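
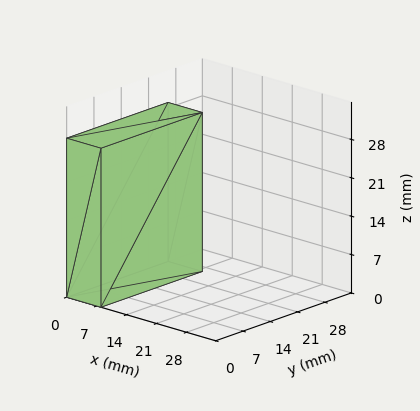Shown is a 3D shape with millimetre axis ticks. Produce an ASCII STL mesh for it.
Reading the render: the shape is a rectangular box, roughly 8 × 26 mm footprint and 29 mm tall (dimensions read to the nearest mm from the axis ticks). For the STL, each face is triangulated and given an outward normal.

solid part
  facet normal 0.0000 0.0000 -1.0000
    outer loop
      vertex 8.000 26.000 0.000
      vertex 8.000 0.000 0.000
      vertex 0.000 0.000 0.000
    endloop
  endfacet
  facet normal 0.0000 0.0000 -1.0000
    outer loop
      vertex 0.000 26.000 0.000
      vertex 8.000 26.000 0.000
      vertex 0.000 0.000 0.000
    endloop
  endfacet
  facet normal 0.0000 0.0000 1.0000
    outer loop
      vertex 0.000 0.000 29.000
      vertex 8.000 0.000 29.000
      vertex 8.000 26.000 29.000
    endloop
  endfacet
  facet normal 0.0000 0.0000 1.0000
    outer loop
      vertex 0.000 0.000 29.000
      vertex 8.000 26.000 29.000
      vertex 0.000 26.000 29.000
    endloop
  endfacet
  facet normal 0.0000 -1.0000 0.0000
    outer loop
      vertex 0.000 0.000 0.000
      vertex 8.000 0.000 0.000
      vertex 8.000 0.000 29.000
    endloop
  endfacet
  facet normal 0.0000 -1.0000 0.0000
    outer loop
      vertex 0.000 0.000 0.000
      vertex 8.000 0.000 29.000
      vertex 0.000 0.000 29.000
    endloop
  endfacet
  facet normal 0.0000 1.0000 0.0000
    outer loop
      vertex 8.000 26.000 29.000
      vertex 8.000 26.000 0.000
      vertex 0.000 26.000 0.000
    endloop
  endfacet
  facet normal 0.0000 1.0000 0.0000
    outer loop
      vertex 0.000 26.000 29.000
      vertex 8.000 26.000 29.000
      vertex 0.000 26.000 0.000
    endloop
  endfacet
  facet normal -1.0000 0.0000 0.0000
    outer loop
      vertex 0.000 26.000 29.000
      vertex 0.000 26.000 0.000
      vertex 0.000 0.000 0.000
    endloop
  endfacet
  facet normal -1.0000 0.0000 0.0000
    outer loop
      vertex 0.000 0.000 29.000
      vertex 0.000 26.000 29.000
      vertex 0.000 0.000 0.000
    endloop
  endfacet
  facet normal 1.0000 0.0000 0.0000
    outer loop
      vertex 8.000 0.000 0.000
      vertex 8.000 26.000 0.000
      vertex 8.000 26.000 29.000
    endloop
  endfacet
  facet normal 1.0000 0.0000 0.0000
    outer loop
      vertex 8.000 0.000 0.000
      vertex 8.000 26.000 29.000
      vertex 8.000 0.000 29.000
    endloop
  endfacet
endsolid part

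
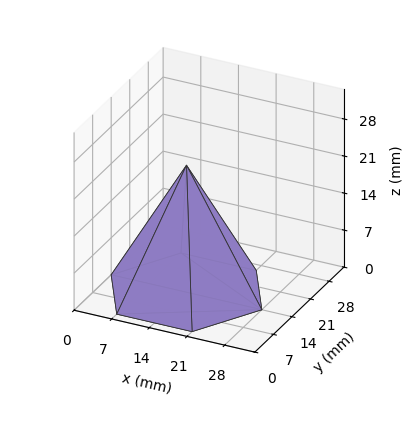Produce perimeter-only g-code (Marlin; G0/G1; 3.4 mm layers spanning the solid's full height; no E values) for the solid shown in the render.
Reading the render: the shape is a regular 6-sided pyramid, base circumscribed radius ≈ 14 mm, apex at z ≈ 24 mm (dimensions read to the nearest mm from the axis ticks). For the g-code, the solid's height is divided into equal slices at the stated Δz and each level perimeter traced with G1 moves after a G0 lift.

; perimeter-only toolpath
G21 ; units = mm
G90 ; absolute positioning
G28 ; home
; layer 1
G0 Z3.4
G0 X26.0 Y14.0
G1 X20.0 Y24.4
G1 X8.0 Y24.4
G1 X2.0 Y14.0
G1 X8.0 Y3.6
G1 X20.0 Y3.6
G1 X26.0 Y14.0
; layer 2
G0 Z6.9
G0 X24.0 Y14.0
G1 X19.0 Y22.6
G1 X9.0 Y22.6
G1 X4.0 Y14.0
G1 X9.0 Y5.4
G1 X19.0 Y5.4
G1 X24.0 Y14.0
; layer 3
G0 Z10.3
G0 X22.0 Y14.0
G1 X18.0 Y20.9
G1 X10.0 Y20.9
G1 X6.0 Y14.0
G1 X10.0 Y7.1
G1 X18.0 Y7.1
G1 X22.0 Y14.0
; layer 4
G0 Z13.7
G0 X20.0 Y14.0
G1 X17.0 Y19.2
G1 X11.0 Y19.2
G1 X8.0 Y14.0
G1 X11.0 Y8.8
G1 X17.0 Y8.8
G1 X20.0 Y14.0
; layer 5
G0 Z17.1
G0 X18.0 Y14.0
G1 X16.0 Y17.5
G1 X12.0 Y17.5
G1 X10.0 Y14.0
G1 X12.0 Y10.5
G1 X16.0 Y10.5
G1 X18.0 Y14.0
; layer 6
G0 Z20.6
G0 X16.0 Y14.0
G1 X15.0 Y15.7
G1 X13.0 Y15.7
G1 X12.0 Y14.0
G1 X13.0 Y12.3
G1 X15.0 Y12.3
G1 X16.0 Y14.0
M2 ; end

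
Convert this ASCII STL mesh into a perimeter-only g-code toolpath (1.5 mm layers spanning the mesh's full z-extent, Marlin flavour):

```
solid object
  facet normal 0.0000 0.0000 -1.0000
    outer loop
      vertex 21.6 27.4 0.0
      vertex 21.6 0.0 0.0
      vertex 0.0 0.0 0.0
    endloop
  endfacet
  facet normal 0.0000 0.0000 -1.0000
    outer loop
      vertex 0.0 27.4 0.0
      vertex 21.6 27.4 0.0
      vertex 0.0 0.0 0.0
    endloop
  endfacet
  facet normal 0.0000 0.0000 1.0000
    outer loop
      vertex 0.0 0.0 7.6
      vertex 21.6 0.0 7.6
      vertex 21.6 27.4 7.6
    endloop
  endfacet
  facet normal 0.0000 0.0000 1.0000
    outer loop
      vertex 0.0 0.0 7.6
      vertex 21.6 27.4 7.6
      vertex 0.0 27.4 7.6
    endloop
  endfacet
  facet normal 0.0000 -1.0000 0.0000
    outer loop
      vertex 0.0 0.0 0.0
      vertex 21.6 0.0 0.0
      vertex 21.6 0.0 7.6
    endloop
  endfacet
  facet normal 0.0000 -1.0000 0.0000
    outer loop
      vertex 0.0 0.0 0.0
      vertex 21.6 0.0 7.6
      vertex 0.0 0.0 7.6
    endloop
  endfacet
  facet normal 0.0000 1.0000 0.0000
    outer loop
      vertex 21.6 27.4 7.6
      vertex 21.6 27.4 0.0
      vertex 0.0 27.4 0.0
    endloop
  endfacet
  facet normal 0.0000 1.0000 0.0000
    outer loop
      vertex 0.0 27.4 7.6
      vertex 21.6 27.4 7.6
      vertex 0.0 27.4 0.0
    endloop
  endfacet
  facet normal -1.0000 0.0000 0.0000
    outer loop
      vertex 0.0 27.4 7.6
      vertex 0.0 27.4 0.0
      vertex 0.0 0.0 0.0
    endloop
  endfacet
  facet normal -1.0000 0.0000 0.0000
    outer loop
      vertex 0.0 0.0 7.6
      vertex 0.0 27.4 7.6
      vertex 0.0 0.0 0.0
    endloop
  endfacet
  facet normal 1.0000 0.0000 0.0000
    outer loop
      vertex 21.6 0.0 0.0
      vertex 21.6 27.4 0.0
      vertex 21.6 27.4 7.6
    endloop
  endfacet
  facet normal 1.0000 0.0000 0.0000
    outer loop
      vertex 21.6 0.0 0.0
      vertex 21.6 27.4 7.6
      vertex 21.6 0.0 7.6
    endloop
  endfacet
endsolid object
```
; perimeter-only toolpath
G21 ; units = mm
G90 ; absolute positioning
G28 ; home
; layer 1
G0 Z1.5
G0 X0.0 Y0.0
G1 X21.6 Y0.0
G1 X21.6 Y27.4
G1 X0.0 Y27.4
G1 X0.0 Y0.0
; layer 2
G0 Z3.0
G0 X0.0 Y0.0
G1 X21.6 Y0.0
G1 X21.6 Y27.4
G1 X0.0 Y27.4
G1 X0.0 Y0.0
; layer 3
G0 Z4.6
G0 X0.0 Y0.0
G1 X21.6 Y0.0
G1 X21.6 Y27.4
G1 X0.0 Y27.4
G1 X0.0 Y0.0
; layer 4
G0 Z6.1
G0 X0.0 Y0.0
G1 X21.6 Y0.0
G1 X21.6 Y27.4
G1 X0.0 Y27.4
G1 X0.0 Y0.0
; layer 5
G0 Z7.6
G0 X0.0 Y0.0
G1 X21.6 Y0.0
G1 X21.6 Y27.4
G1 X0.0 Y27.4
G1 X0.0 Y0.0
M2 ; end

The solid is a rectangular box, roughly 21.6 × 27.4 mm footprint and 7.6 mm tall. Slicing at Δz = 1.5 mm — 5 equal slices spanning the solid's height, so layer i sits at z = i·h/5 — gives 5 non-empty perimeters. Each is a 4-segment closed polygon; G0 lifts to the layer z and rapids to the start vertex, then G1 traces the edges.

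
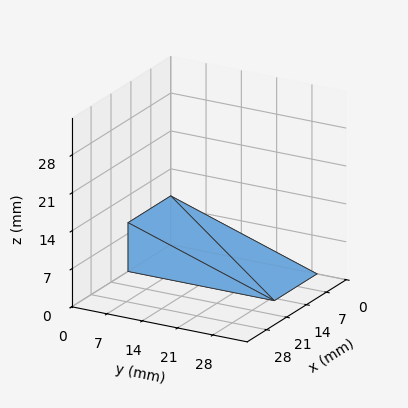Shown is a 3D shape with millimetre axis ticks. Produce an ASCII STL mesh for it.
Reading the render: the shape is a wedge (ramp): 15 × 29 mm base, rising to 9 mm along the y=0 edge and sloping linearly to z=0 at y=29 (dimensions read to the nearest mm from the axis ticks). For the STL, each face is triangulated and given an outward normal.

solid part
  facet normal 0.0000 0.0000 -1.0000
    outer loop
      vertex 15.0 29.0 0.0
      vertex 15.0 0.0 0.0
      vertex 0.0 0.0 0.0
    endloop
  endfacet
  facet normal 0.0000 0.0000 -1.0000
    outer loop
      vertex 0.0 29.0 0.0
      vertex 15.0 29.0 0.0
      vertex 0.0 0.0 0.0
    endloop
  endfacet
  facet normal 0.0000 -1.0000 0.0000
    outer loop
      vertex 0.0 0.0 0.0
      vertex 15.0 0.0 0.0
      vertex 15.0 0.0 9.0
    endloop
  endfacet
  facet normal 0.0000 -1.0000 0.0000
    outer loop
      vertex 0.0 0.0 0.0
      vertex 15.0 0.0 9.0
      vertex 0.0 0.0 9.0
    endloop
  endfacet
  facet normal 0.0000 0.2964 0.9551
    outer loop
      vertex 0.0 0.0 9.0
      vertex 15.0 0.0 9.0
      vertex 15.0 29.0 0.0
    endloop
  endfacet
  facet normal 0.0000 0.2964 0.9551
    outer loop
      vertex 0.0 0.0 9.0
      vertex 15.0 29.0 0.0
      vertex 0.0 29.0 0.0
    endloop
  endfacet
  facet normal -1.0000 0.0000 0.0000
    outer loop
      vertex 0.0 0.0 9.0
      vertex 0.0 29.0 0.0
      vertex 0.0 0.0 0.0
    endloop
  endfacet
  facet normal 1.0000 0.0000 0.0000
    outer loop
      vertex 15.0 0.0 0.0
      vertex 15.0 29.0 0.0
      vertex 15.0 0.0 9.0
    endloop
  endfacet
endsolid part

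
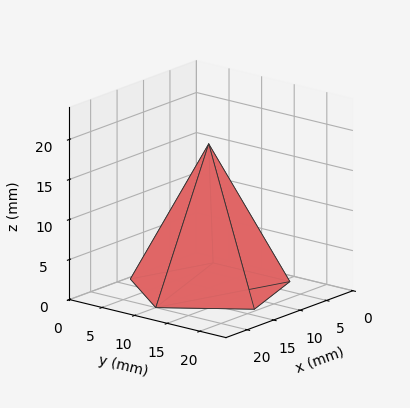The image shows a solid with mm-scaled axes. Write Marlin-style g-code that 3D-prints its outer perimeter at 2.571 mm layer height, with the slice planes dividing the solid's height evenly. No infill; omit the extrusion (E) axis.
Reading the render: the shape is a regular 5-sided pyramid, base circumscribed radius ≈ 10 mm, apex at z ≈ 18 mm (dimensions read to the nearest mm from the axis ticks). For the g-code, the solid's height is divided into equal slices at the stated Δz and each level perimeter traced with G1 moves after a G0 lift.

; perimeter-only toolpath
G21 ; units = mm
G90 ; absolute positioning
G28 ; home
; layer 1
G0 Z2.571
G0 X18.571 Y10.000
G1 X12.649 Y18.152
G1 X3.066 Y15.038
G1 X3.066 Y4.962
G1 X12.649 Y1.848
G1 X18.571 Y10.000
; layer 2
G0 Z5.143
G0 X17.143 Y10.000
G1 X12.207 Y16.794
G1 X4.221 Y14.199
G1 X4.221 Y5.801
G1 X12.207 Y3.206
G1 X17.143 Y10.000
; layer 3
G0 Z7.714
G0 X15.714 Y10.000
G1 X11.766 Y15.435
G1 X5.377 Y13.359
G1 X5.377 Y6.641
G1 X11.766 Y4.565
G1 X15.714 Y10.000
; layer 4
G0 Z10.286
G0 X14.286 Y10.000
G1 X11.324 Y14.076
G1 X6.533 Y12.519
G1 X6.533 Y7.481
G1 X11.324 Y5.924
G1 X14.286 Y10.000
; layer 5
G0 Z12.857
G0 X12.857 Y10.000
G1 X10.883 Y12.717
G1 X7.689 Y11.679
G1 X7.689 Y8.321
G1 X10.883 Y7.283
G1 X12.857 Y10.000
; layer 6
G0 Z15.429
G0 X11.429 Y10.000
G1 X10.441 Y11.359
G1 X8.844 Y10.840
G1 X8.844 Y9.160
G1 X10.441 Y8.641
G1 X11.429 Y10.000
M2 ; end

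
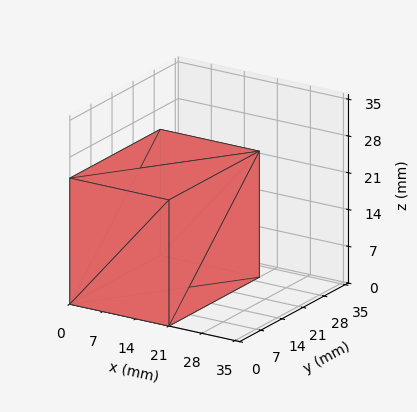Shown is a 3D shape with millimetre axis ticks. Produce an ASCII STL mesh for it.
Reading the render: the shape is a rectangular box, roughly 21 × 30 mm footprint and 24 mm tall (dimensions read to the nearest mm from the axis ticks). For the STL, each face is triangulated and given an outward normal.

solid part
  facet normal 0.0000 0.0000 -1.0000
    outer loop
      vertex 21.000 30.000 0.000
      vertex 21.000 0.000 0.000
      vertex 0.000 0.000 0.000
    endloop
  endfacet
  facet normal 0.0000 0.0000 -1.0000
    outer loop
      vertex 0.000 30.000 0.000
      vertex 21.000 30.000 0.000
      vertex 0.000 0.000 0.000
    endloop
  endfacet
  facet normal 0.0000 0.0000 1.0000
    outer loop
      vertex 0.000 0.000 24.000
      vertex 21.000 0.000 24.000
      vertex 21.000 30.000 24.000
    endloop
  endfacet
  facet normal 0.0000 0.0000 1.0000
    outer loop
      vertex 0.000 0.000 24.000
      vertex 21.000 30.000 24.000
      vertex 0.000 30.000 24.000
    endloop
  endfacet
  facet normal 0.0000 -1.0000 0.0000
    outer loop
      vertex 0.000 0.000 0.000
      vertex 21.000 0.000 0.000
      vertex 21.000 0.000 24.000
    endloop
  endfacet
  facet normal 0.0000 -1.0000 0.0000
    outer loop
      vertex 0.000 0.000 0.000
      vertex 21.000 0.000 24.000
      vertex 0.000 0.000 24.000
    endloop
  endfacet
  facet normal 0.0000 1.0000 0.0000
    outer loop
      vertex 21.000 30.000 24.000
      vertex 21.000 30.000 0.000
      vertex 0.000 30.000 0.000
    endloop
  endfacet
  facet normal 0.0000 1.0000 0.0000
    outer loop
      vertex 0.000 30.000 24.000
      vertex 21.000 30.000 24.000
      vertex 0.000 30.000 0.000
    endloop
  endfacet
  facet normal -1.0000 0.0000 0.0000
    outer loop
      vertex 0.000 30.000 24.000
      vertex 0.000 30.000 0.000
      vertex 0.000 0.000 0.000
    endloop
  endfacet
  facet normal -1.0000 0.0000 0.0000
    outer loop
      vertex 0.000 0.000 24.000
      vertex 0.000 30.000 24.000
      vertex 0.000 0.000 0.000
    endloop
  endfacet
  facet normal 1.0000 0.0000 0.0000
    outer loop
      vertex 21.000 0.000 0.000
      vertex 21.000 30.000 0.000
      vertex 21.000 30.000 24.000
    endloop
  endfacet
  facet normal 1.0000 0.0000 0.0000
    outer loop
      vertex 21.000 0.000 0.000
      vertex 21.000 30.000 24.000
      vertex 21.000 0.000 24.000
    endloop
  endfacet
endsolid part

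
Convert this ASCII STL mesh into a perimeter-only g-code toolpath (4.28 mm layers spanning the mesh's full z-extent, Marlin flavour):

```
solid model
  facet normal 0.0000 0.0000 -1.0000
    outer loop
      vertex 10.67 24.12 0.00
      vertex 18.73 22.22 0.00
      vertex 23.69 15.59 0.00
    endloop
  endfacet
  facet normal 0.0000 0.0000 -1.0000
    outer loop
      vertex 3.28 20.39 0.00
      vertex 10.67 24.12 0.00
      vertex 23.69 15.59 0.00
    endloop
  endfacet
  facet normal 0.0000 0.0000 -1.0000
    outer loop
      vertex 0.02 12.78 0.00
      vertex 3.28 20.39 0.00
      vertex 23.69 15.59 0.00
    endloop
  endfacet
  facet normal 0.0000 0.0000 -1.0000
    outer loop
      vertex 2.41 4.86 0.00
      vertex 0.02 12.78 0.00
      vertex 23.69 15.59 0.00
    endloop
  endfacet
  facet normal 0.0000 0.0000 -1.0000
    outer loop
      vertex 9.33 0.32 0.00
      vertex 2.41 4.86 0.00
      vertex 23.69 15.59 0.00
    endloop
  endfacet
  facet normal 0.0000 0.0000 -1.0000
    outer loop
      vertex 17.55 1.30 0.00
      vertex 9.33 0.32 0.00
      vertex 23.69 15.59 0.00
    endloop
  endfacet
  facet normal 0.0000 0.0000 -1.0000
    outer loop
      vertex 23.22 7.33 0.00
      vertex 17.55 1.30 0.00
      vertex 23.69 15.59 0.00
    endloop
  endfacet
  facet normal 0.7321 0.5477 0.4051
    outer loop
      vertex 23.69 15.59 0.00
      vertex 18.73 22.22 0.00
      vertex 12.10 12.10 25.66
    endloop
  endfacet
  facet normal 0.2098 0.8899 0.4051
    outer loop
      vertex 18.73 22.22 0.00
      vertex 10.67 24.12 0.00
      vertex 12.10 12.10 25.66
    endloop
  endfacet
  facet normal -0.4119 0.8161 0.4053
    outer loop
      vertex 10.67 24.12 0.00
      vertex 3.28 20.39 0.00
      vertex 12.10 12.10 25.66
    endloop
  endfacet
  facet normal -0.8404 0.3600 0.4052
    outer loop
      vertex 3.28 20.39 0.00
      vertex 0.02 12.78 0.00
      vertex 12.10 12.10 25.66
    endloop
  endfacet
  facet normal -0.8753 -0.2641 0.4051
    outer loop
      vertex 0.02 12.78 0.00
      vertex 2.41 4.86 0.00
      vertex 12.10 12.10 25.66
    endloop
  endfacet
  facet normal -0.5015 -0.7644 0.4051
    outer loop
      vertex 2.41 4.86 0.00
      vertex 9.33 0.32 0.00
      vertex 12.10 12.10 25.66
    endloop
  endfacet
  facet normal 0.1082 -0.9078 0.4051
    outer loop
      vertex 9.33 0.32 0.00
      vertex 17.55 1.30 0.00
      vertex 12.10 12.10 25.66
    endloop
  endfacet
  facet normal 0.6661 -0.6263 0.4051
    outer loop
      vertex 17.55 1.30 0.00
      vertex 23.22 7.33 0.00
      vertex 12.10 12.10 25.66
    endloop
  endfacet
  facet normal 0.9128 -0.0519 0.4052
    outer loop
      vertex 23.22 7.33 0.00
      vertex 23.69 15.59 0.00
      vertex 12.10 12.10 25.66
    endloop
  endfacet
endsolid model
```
; perimeter-only toolpath
G21 ; units = mm
G90 ; absolute positioning
G28 ; home
; layer 1
G0 Z4.28
G0 X21.76 Y15.01
G1 X17.62 Y20.53
G1 X10.91 Y22.12
G1 X4.75 Y19.01
G1 X2.03 Y12.67
G1 X4.03 Y6.07
G1 X9.79 Y2.28
G1 X16.64 Y3.10
G1 X21.37 Y8.12
G1 X21.76 Y15.01
; layer 2
G0 Z8.55
G0 X19.83 Y14.43
G1 X16.52 Y18.85
G1 X11.15 Y20.11
G1 X6.22 Y17.63
G1 X4.05 Y12.55
G1 X5.64 Y7.27
G1 X10.25 Y4.25
G1 X15.73 Y4.90
G1 X19.51 Y8.92
G1 X19.83 Y14.43
; layer 3
G0 Z12.83
G0 X17.89 Y13.84
G1 X15.41 Y17.16
G1 X11.38 Y18.11
G1 X7.69 Y16.25
G1 X6.06 Y12.44
G1 X7.25 Y8.48
G1 X10.71 Y6.21
G1 X14.82 Y6.70
G1 X17.66 Y9.71
G1 X17.89 Y13.84
; layer 4
G0 Z17.11
G0 X15.96 Y13.26
G1 X14.31 Y15.47
G1 X11.62 Y16.11
G1 X9.16 Y14.86
G1 X8.07 Y12.33
G1 X8.87 Y9.69
G1 X11.18 Y8.17
G1 X13.92 Y8.50
G1 X15.81 Y10.51
G1 X15.96 Y13.26
; layer 5
G0 Z21.38
G0 X14.03 Y12.68
G1 X13.21 Y13.79
G1 X11.86 Y14.10
G1 X10.63 Y13.48
G1 X10.09 Y12.21
G1 X10.48 Y10.89
G1 X11.64 Y10.14
G1 X13.01 Y10.30
G1 X13.95 Y11.30
G1 X14.03 Y12.68
M2 ; end

The solid is a regular 9-sided pyramid, base circumscribed radius ≈ 12.1 mm, apex at z ≈ 25.7 mm. Slicing at Δz = 4.28 mm — 6 equal slices spanning the solid's height, so layer i sits at z = i·h/6 — gives 5 non-empty perimeters. Each is a 9-segment closed polygon; G0 lifts to the layer z and rapids to the start vertex, then G1 traces the edges. The cross-section shrinks linearly with z (the slice at the apex is degenerate and omitted).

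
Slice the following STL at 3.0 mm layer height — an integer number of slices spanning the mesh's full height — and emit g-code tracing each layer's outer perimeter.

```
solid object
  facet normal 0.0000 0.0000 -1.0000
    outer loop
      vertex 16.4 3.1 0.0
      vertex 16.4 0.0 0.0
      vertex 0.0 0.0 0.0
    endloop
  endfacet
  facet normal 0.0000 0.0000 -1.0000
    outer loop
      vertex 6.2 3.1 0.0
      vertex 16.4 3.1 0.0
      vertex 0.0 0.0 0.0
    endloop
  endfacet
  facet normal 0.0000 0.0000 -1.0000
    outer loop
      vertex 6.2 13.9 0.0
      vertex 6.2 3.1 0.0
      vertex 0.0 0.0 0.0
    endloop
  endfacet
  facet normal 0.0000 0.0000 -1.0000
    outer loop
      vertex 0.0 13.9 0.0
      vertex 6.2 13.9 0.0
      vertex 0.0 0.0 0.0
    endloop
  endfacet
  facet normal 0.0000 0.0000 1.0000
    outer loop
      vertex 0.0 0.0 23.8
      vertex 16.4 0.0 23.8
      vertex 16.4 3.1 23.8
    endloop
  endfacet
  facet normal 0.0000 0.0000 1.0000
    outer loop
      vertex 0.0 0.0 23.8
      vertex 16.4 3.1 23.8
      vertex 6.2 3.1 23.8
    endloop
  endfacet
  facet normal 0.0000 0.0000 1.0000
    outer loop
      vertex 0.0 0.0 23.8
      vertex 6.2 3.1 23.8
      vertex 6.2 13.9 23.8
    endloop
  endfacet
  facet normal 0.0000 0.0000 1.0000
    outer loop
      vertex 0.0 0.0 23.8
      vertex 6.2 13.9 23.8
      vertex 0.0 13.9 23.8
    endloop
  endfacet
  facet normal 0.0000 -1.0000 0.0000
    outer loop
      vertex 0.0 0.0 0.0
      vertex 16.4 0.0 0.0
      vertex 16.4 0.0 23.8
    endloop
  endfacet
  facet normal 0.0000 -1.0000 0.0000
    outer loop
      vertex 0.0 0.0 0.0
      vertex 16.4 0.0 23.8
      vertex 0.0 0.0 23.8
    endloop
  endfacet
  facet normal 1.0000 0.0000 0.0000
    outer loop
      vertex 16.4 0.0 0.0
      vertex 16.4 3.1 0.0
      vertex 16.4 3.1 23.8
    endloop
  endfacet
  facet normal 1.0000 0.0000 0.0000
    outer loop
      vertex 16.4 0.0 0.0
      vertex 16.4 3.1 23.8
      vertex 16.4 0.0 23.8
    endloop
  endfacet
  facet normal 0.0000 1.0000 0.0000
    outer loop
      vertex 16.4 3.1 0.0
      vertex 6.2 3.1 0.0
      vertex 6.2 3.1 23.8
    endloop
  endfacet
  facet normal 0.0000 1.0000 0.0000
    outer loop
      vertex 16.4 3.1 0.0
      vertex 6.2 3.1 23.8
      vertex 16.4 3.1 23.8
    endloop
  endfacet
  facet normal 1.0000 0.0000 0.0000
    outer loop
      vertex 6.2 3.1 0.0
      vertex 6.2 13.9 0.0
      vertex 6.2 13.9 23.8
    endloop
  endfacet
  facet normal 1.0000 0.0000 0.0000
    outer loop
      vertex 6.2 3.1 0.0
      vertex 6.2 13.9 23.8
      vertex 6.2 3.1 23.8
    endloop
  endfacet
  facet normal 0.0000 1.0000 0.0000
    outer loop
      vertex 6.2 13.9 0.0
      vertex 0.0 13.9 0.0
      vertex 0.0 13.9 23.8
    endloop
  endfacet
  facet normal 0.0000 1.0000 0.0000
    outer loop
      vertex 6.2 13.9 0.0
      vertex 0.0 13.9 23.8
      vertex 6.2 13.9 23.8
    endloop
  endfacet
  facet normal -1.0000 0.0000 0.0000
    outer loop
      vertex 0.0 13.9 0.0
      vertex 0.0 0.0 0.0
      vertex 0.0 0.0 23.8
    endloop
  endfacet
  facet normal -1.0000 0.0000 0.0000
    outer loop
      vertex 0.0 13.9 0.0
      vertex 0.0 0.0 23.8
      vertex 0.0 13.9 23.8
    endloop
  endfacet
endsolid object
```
; perimeter-only toolpath
G21 ; units = mm
G90 ; absolute positioning
G28 ; home
; layer 1
G0 Z3.0
G0 X0.0 Y0.0
G1 X16.4 Y0.0
G1 X16.4 Y3.1
G1 X6.2 Y3.1
G1 X6.2 Y13.9
G1 X0.0 Y13.9
G1 X0.0 Y0.0
; layer 2
G0 Z6.0
G0 X0.0 Y0.0
G1 X16.4 Y0.0
G1 X16.4 Y3.1
G1 X6.2 Y3.1
G1 X6.2 Y13.9
G1 X0.0 Y13.9
G1 X0.0 Y0.0
; layer 3
G0 Z8.9
G0 X0.0 Y0.0
G1 X16.4 Y0.0
G1 X16.4 Y3.1
G1 X6.2 Y3.1
G1 X6.2 Y13.9
G1 X0.0 Y13.9
G1 X0.0 Y0.0
; layer 4
G0 Z11.9
G0 X0.0 Y0.0
G1 X16.4 Y0.0
G1 X16.4 Y3.1
G1 X6.2 Y3.1
G1 X6.2 Y13.9
G1 X0.0 Y13.9
G1 X0.0 Y0.0
; layer 5
G0 Z14.9
G0 X0.0 Y0.0
G1 X16.4 Y0.0
G1 X16.4 Y3.1
G1 X6.2 Y3.1
G1 X6.2 Y13.9
G1 X0.0 Y13.9
G1 X0.0 Y0.0
; layer 6
G0 Z17.9
G0 X0.0 Y0.0
G1 X16.4 Y0.0
G1 X16.4 Y3.1
G1 X6.2 Y3.1
G1 X6.2 Y13.9
G1 X0.0 Y13.9
G1 X0.0 Y0.0
; layer 7
G0 Z20.8
G0 X0.0 Y0.0
G1 X16.4 Y0.0
G1 X16.4 Y3.1
G1 X6.2 Y3.1
G1 X6.2 Y13.9
G1 X0.0 Y13.9
G1 X0.0 Y0.0
; layer 8
G0 Z23.8
G0 X0.0 Y0.0
G1 X16.4 Y0.0
G1 X16.4 Y3.1
G1 X6.2 Y3.1
G1 X6.2 Y13.9
G1 X0.0 Y13.9
G1 X0.0 Y0.0
M2 ; end

The solid is an L-shaped prism: outer 16.4 × 13.9 mm, arm thicknesses ≈ 3.1 mm (horizontal) and 6.2 mm (vertical), extruded 23.8 mm in z. Slicing at Δz = 3.0 mm — 8 equal slices spanning the solid's height, so layer i sits at z = i·h/8 — gives 8 non-empty perimeters. Each is a 6-segment closed polygon; G0 lifts to the layer z and rapids to the start vertex, then G1 traces the edges.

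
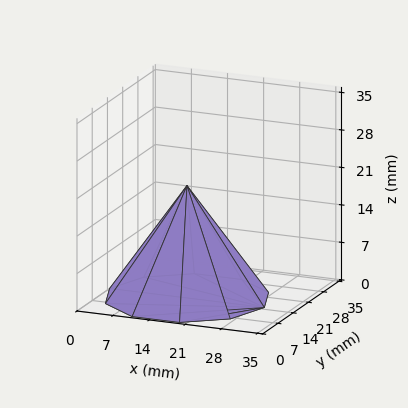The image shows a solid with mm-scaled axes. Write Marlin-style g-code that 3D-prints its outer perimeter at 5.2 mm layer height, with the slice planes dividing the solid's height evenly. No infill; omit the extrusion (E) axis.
Reading the render: the shape is a regular 10-sided pyramid, base circumscribed radius ≈ 15 mm, apex at z ≈ 21 mm (dimensions read to the nearest mm from the axis ticks). For the g-code, the solid's height is divided into equal slices at the stated Δz and each level perimeter traced with G1 moves after a G0 lift.

; perimeter-only toolpath
G21 ; units = mm
G90 ; absolute positioning
G28 ; home
; layer 1
G0 Z5.2
G0 X26.2 Y15.0
G1 X24.1 Y21.6
G1 X18.5 Y25.7
G1 X11.6 Y25.7
G1 X5.9 Y21.6
G1 X3.8 Y15.0
G1 X5.9 Y8.4
G1 X11.6 Y4.3
G1 X18.5 Y4.3
G1 X24.1 Y8.4
G1 X26.2 Y15.0
; layer 2
G0 Z10.5
G0 X22.5 Y15.0
G1 X21.1 Y19.4
G1 X17.3 Y22.1
G1 X12.7 Y22.1
G1 X8.9 Y19.4
G1 X7.5 Y15.0
G1 X8.9 Y10.6
G1 X12.7 Y7.8
G1 X17.3 Y7.8
G1 X21.1 Y10.6
G1 X22.5 Y15.0
; layer 3
G0 Z15.8
G0 X18.8 Y15.0
G1 X18.0 Y17.2
G1 X16.1 Y18.6
G1 X13.8 Y18.6
G1 X12.0 Y17.2
G1 X11.2 Y15.0
G1 X12.0 Y12.8
G1 X13.8 Y11.4
G1 X16.1 Y11.4
G1 X18.0 Y12.8
G1 X18.8 Y15.0
M2 ; end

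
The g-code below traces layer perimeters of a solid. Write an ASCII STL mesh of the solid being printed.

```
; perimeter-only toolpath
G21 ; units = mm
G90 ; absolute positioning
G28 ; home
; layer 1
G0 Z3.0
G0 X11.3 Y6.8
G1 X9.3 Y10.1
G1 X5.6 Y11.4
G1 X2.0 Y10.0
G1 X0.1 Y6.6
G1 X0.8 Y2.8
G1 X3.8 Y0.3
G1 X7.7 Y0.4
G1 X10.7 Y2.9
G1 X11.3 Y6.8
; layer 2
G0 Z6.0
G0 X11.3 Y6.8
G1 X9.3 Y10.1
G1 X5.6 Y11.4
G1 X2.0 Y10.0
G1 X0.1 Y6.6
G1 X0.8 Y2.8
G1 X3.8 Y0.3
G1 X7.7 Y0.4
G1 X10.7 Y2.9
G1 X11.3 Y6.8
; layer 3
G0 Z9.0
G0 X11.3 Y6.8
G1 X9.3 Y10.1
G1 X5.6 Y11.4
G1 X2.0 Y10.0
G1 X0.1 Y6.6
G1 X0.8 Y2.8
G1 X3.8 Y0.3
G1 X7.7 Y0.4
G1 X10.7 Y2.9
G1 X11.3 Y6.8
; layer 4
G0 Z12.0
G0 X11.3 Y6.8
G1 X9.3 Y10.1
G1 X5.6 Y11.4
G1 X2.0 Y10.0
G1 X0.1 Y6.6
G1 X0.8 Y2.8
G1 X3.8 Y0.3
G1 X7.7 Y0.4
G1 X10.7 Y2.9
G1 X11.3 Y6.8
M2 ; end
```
solid part
  facet normal 0.0000 0.0000 -1.0000
    outer loop
      vertex 5.6 11.4 0.0
      vertex 9.3 10.1 0.0
      vertex 11.3 6.8 0.0
    endloop
  endfacet
  facet normal 0.0000 0.0000 -1.0000
    outer loop
      vertex 2.0 10.0 0.0
      vertex 5.6 11.4 0.0
      vertex 11.3 6.8 0.0
    endloop
  endfacet
  facet normal 0.0000 0.0000 -1.0000
    outer loop
      vertex 0.1 6.6 0.0
      vertex 2.0 10.0 0.0
      vertex 11.3 6.8 0.0
    endloop
  endfacet
  facet normal 0.0000 0.0000 -1.0000
    outer loop
      vertex 0.8 2.8 0.0
      vertex 0.1 6.6 0.0
      vertex 11.3 6.8 0.0
    endloop
  endfacet
  facet normal 0.0000 0.0000 -1.0000
    outer loop
      vertex 3.8 0.3 0.0
      vertex 0.8 2.8 0.0
      vertex 11.3 6.8 0.0
    endloop
  endfacet
  facet normal 0.0000 0.0000 -1.0000
    outer loop
      vertex 7.7 0.4 0.0
      vertex 3.8 0.3 0.0
      vertex 11.3 6.8 0.0
    endloop
  endfacet
  facet normal 0.0000 0.0000 -1.0000
    outer loop
      vertex 10.7 2.9 0.0
      vertex 7.7 0.4 0.0
      vertex 11.3 6.8 0.0
    endloop
  endfacet
  facet normal 0.0000 0.0000 1.0000
    outer loop
      vertex 11.3 6.8 12.0
      vertex 9.3 10.1 12.0
      vertex 5.6 11.4 12.0
    endloop
  endfacet
  facet normal 0.0000 0.0000 1.0000
    outer loop
      vertex 11.3 6.8 12.0
      vertex 5.6 11.4 12.0
      vertex 2.0 10.0 12.0
    endloop
  endfacet
  facet normal 0.0000 0.0000 1.0000
    outer loop
      vertex 11.3 6.8 12.0
      vertex 2.0 10.0 12.0
      vertex 0.1 6.6 12.0
    endloop
  endfacet
  facet normal 0.0000 0.0000 1.0000
    outer loop
      vertex 11.3 6.8 12.0
      vertex 0.1 6.6 12.0
      vertex 0.8 2.8 12.0
    endloop
  endfacet
  facet normal 0.0000 0.0000 1.0000
    outer loop
      vertex 11.3 6.8 12.0
      vertex 0.8 2.8 12.0
      vertex 3.8 0.3 12.0
    endloop
  endfacet
  facet normal 0.0000 0.0000 1.0000
    outer loop
      vertex 11.3 6.8 12.0
      vertex 3.8 0.3 12.0
      vertex 7.7 0.4 12.0
    endloop
  endfacet
  facet normal 0.0000 0.0000 1.0000
    outer loop
      vertex 11.3 6.8 12.0
      vertex 7.7 0.4 12.0
      vertex 10.7 2.9 12.0
    endloop
  endfacet
  facet normal 0.8552 0.5183 0.0000
    outer loop
      vertex 11.3 6.8 0.0
      vertex 9.3 10.1 0.0
      vertex 9.3 10.1 12.0
    endloop
  endfacet
  facet normal 0.8552 0.5183 0.0000
    outer loop
      vertex 11.3 6.8 0.0
      vertex 9.3 10.1 12.0
      vertex 11.3 6.8 12.0
    endloop
  endfacet
  facet normal 0.3315 0.9435 0.0000
    outer loop
      vertex 9.3 10.1 0.0
      vertex 5.6 11.4 0.0
      vertex 5.6 11.4 12.0
    endloop
  endfacet
  facet normal 0.3315 0.9435 0.0000
    outer loop
      vertex 9.3 10.1 0.0
      vertex 5.6 11.4 12.0
      vertex 9.3 10.1 12.0
    endloop
  endfacet
  facet normal -0.3624 0.9320 0.0000
    outer loop
      vertex 5.6 11.4 0.0
      vertex 2.0 10.0 0.0
      vertex 2.0 10.0 12.0
    endloop
  endfacet
  facet normal -0.3624 0.9320 0.0000
    outer loop
      vertex 5.6 11.4 0.0
      vertex 2.0 10.0 12.0
      vertex 5.6 11.4 12.0
    endloop
  endfacet
  facet normal -0.8729 0.4878 0.0000
    outer loop
      vertex 2.0 10.0 0.0
      vertex 0.1 6.6 0.0
      vertex 0.1 6.6 12.0
    endloop
  endfacet
  facet normal -0.8729 0.4878 0.0000
    outer loop
      vertex 2.0 10.0 0.0
      vertex 0.1 6.6 12.0
      vertex 2.0 10.0 12.0
    endloop
  endfacet
  facet normal -0.9835 -0.1812 0.0000
    outer loop
      vertex 0.1 6.6 0.0
      vertex 0.8 2.8 0.0
      vertex 0.8 2.8 12.0
    endloop
  endfacet
  facet normal -0.9835 -0.1812 0.0000
    outer loop
      vertex 0.1 6.6 0.0
      vertex 0.8 2.8 12.0
      vertex 0.1 6.6 12.0
    endloop
  endfacet
  facet normal -0.6402 -0.7682 0.0000
    outer loop
      vertex 0.8 2.8 0.0
      vertex 3.8 0.3 0.0
      vertex 3.8 0.3 12.0
    endloop
  endfacet
  facet normal -0.6402 -0.7682 0.0000
    outer loop
      vertex 0.8 2.8 0.0
      vertex 3.8 0.3 12.0
      vertex 0.8 2.8 12.0
    endloop
  endfacet
  facet normal 0.0256 -0.9997 0.0000
    outer loop
      vertex 3.8 0.3 0.0
      vertex 7.7 0.4 0.0
      vertex 7.7 0.4 12.0
    endloop
  endfacet
  facet normal 0.0256 -0.9997 0.0000
    outer loop
      vertex 3.8 0.3 0.0
      vertex 7.7 0.4 12.0
      vertex 3.8 0.3 12.0
    endloop
  endfacet
  facet normal 0.6402 -0.7682 0.0000
    outer loop
      vertex 7.7 0.4 0.0
      vertex 10.7 2.9 0.0
      vertex 10.7 2.9 12.0
    endloop
  endfacet
  facet normal 0.6402 -0.7682 0.0000
    outer loop
      vertex 7.7 0.4 0.0
      vertex 10.7 2.9 12.0
      vertex 7.7 0.4 12.0
    endloop
  endfacet
  facet normal 0.9884 -0.1521 0.0000
    outer loop
      vertex 10.7 2.9 0.0
      vertex 11.3 6.8 0.0
      vertex 11.3 6.8 12.0
    endloop
  endfacet
  facet normal 0.9884 -0.1521 0.0000
    outer loop
      vertex 10.7 2.9 0.0
      vertex 11.3 6.8 12.0
      vertex 10.7 2.9 12.0
    endloop
  endfacet
endsolid part

The G0 Z moves step by Δz≈3.0 mm. Every layer's G1 loop is the same polygon, so the solid is a straight extrusion of it from z=0 to z≈12. Closing with flat bottom and top caps and triangulating gives 32 facets — a regular 9-sided prism (a cylinder approximated with 9 flat sides), circumscribed radius ≈ 5.7 mm, height ≈ 12 mm.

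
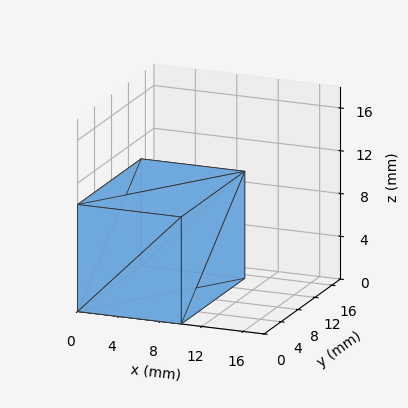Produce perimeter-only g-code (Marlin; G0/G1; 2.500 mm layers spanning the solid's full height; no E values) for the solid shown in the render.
Reading the render: the shape is a rectangular box, roughly 10 × 15 mm footprint and 10 mm tall (dimensions read to the nearest mm from the axis ticks). For the g-code, the solid's height is divided into equal slices at the stated Δz and each level perimeter traced with G1 moves after a G0 lift.

; perimeter-only toolpath
G21 ; units = mm
G90 ; absolute positioning
G28 ; home
; layer 1
G0 Z2.500
G0 X0.000 Y0.000
G1 X10.000 Y0.000
G1 X10.000 Y15.000
G1 X0.000 Y15.000
G1 X0.000 Y0.000
; layer 2
G0 Z5.000
G0 X0.000 Y0.000
G1 X10.000 Y0.000
G1 X10.000 Y15.000
G1 X0.000 Y15.000
G1 X0.000 Y0.000
; layer 3
G0 Z7.500
G0 X0.000 Y0.000
G1 X10.000 Y0.000
G1 X10.000 Y15.000
G1 X0.000 Y15.000
G1 X0.000 Y0.000
; layer 4
G0 Z10.000
G0 X0.000 Y0.000
G1 X10.000 Y0.000
G1 X10.000 Y15.000
G1 X0.000 Y15.000
G1 X0.000 Y0.000
M2 ; end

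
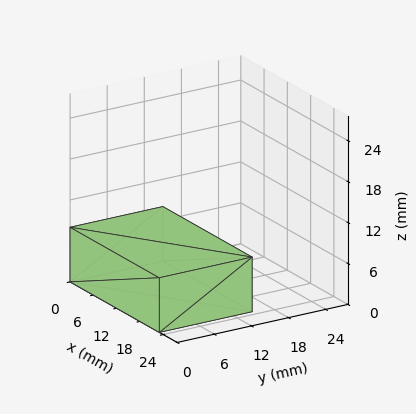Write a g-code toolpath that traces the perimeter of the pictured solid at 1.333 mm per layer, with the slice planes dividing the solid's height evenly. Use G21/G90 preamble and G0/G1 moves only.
Reading the render: the shape is a rectangular box, roughly 23 × 15 mm footprint and 8 mm tall (dimensions read to the nearest mm from the axis ticks). For the g-code, the solid's height is divided into equal slices at the stated Δz and each level perimeter traced with G1 moves after a G0 lift.

; perimeter-only toolpath
G21 ; units = mm
G90 ; absolute positioning
G28 ; home
; layer 1
G0 Z1.333
G0 X0.000 Y0.000
G1 X23.000 Y0.000
G1 X23.000 Y15.000
G1 X0.000 Y15.000
G1 X0.000 Y0.000
; layer 2
G0 Z2.667
G0 X0.000 Y0.000
G1 X23.000 Y0.000
G1 X23.000 Y15.000
G1 X0.000 Y15.000
G1 X0.000 Y0.000
; layer 3
G0 Z4.000
G0 X0.000 Y0.000
G1 X23.000 Y0.000
G1 X23.000 Y15.000
G1 X0.000 Y15.000
G1 X0.000 Y0.000
; layer 4
G0 Z5.333
G0 X0.000 Y0.000
G1 X23.000 Y0.000
G1 X23.000 Y15.000
G1 X0.000 Y15.000
G1 X0.000 Y0.000
; layer 5
G0 Z6.667
G0 X0.000 Y0.000
G1 X23.000 Y0.000
G1 X23.000 Y15.000
G1 X0.000 Y15.000
G1 X0.000 Y0.000
; layer 6
G0 Z8.000
G0 X0.000 Y0.000
G1 X23.000 Y0.000
G1 X23.000 Y15.000
G1 X0.000 Y15.000
G1 X0.000 Y0.000
M2 ; end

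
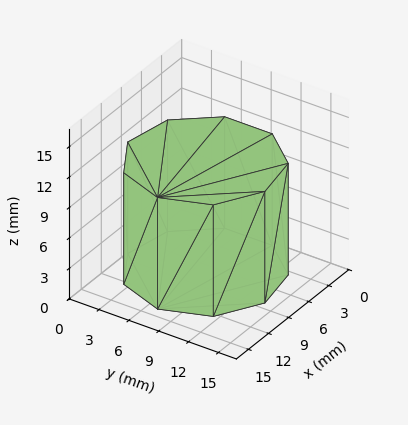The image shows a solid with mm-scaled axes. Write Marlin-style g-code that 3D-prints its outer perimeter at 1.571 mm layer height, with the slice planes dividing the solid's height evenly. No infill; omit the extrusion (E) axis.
Reading the render: the shape is a regular 9-sided prism (a cylinder approximated with 9 flat sides), circumscribed radius ≈ 7 mm, height ≈ 11 mm (dimensions read to the nearest mm from the axis ticks). For the g-code, the solid's height is divided into equal slices at the stated Δz and each level perimeter traced with G1 moves after a G0 lift.

; perimeter-only toolpath
G21 ; units = mm
G90 ; absolute positioning
G28 ; home
; layer 1
G0 Z1.571
G0 X14.000 Y7.000
G1 X12.362 Y11.500
G1 X8.216 Y13.894
G1 X3.500 Y13.062
G1 X0.422 Y9.394
G1 X0.422 Y4.606
G1 X3.500 Y0.938
G1 X8.216 Y0.106
G1 X12.362 Y2.500
G1 X14.000 Y7.000
; layer 2
G0 Z3.143
G0 X14.000 Y7.000
G1 X12.362 Y11.500
G1 X8.216 Y13.894
G1 X3.500 Y13.062
G1 X0.422 Y9.394
G1 X0.422 Y4.606
G1 X3.500 Y0.938
G1 X8.216 Y0.106
G1 X12.362 Y2.500
G1 X14.000 Y7.000
; layer 3
G0 Z4.714
G0 X14.000 Y7.000
G1 X12.362 Y11.500
G1 X8.216 Y13.894
G1 X3.500 Y13.062
G1 X0.422 Y9.394
G1 X0.422 Y4.606
G1 X3.500 Y0.938
G1 X8.216 Y0.106
G1 X12.362 Y2.500
G1 X14.000 Y7.000
; layer 4
G0 Z6.286
G0 X14.000 Y7.000
G1 X12.362 Y11.500
G1 X8.216 Y13.894
G1 X3.500 Y13.062
G1 X0.422 Y9.394
G1 X0.422 Y4.606
G1 X3.500 Y0.938
G1 X8.216 Y0.106
G1 X12.362 Y2.500
G1 X14.000 Y7.000
; layer 5
G0 Z7.857
G0 X14.000 Y7.000
G1 X12.362 Y11.500
G1 X8.216 Y13.894
G1 X3.500 Y13.062
G1 X0.422 Y9.394
G1 X0.422 Y4.606
G1 X3.500 Y0.938
G1 X8.216 Y0.106
G1 X12.362 Y2.500
G1 X14.000 Y7.000
; layer 6
G0 Z9.429
G0 X14.000 Y7.000
G1 X12.362 Y11.500
G1 X8.216 Y13.894
G1 X3.500 Y13.062
G1 X0.422 Y9.394
G1 X0.422 Y4.606
G1 X3.500 Y0.938
G1 X8.216 Y0.106
G1 X12.362 Y2.500
G1 X14.000 Y7.000
; layer 7
G0 Z11.000
G0 X14.000 Y7.000
G1 X12.362 Y11.500
G1 X8.216 Y13.894
G1 X3.500 Y13.062
G1 X0.422 Y9.394
G1 X0.422 Y4.606
G1 X3.500 Y0.938
G1 X8.216 Y0.106
G1 X12.362 Y2.500
G1 X14.000 Y7.000
M2 ; end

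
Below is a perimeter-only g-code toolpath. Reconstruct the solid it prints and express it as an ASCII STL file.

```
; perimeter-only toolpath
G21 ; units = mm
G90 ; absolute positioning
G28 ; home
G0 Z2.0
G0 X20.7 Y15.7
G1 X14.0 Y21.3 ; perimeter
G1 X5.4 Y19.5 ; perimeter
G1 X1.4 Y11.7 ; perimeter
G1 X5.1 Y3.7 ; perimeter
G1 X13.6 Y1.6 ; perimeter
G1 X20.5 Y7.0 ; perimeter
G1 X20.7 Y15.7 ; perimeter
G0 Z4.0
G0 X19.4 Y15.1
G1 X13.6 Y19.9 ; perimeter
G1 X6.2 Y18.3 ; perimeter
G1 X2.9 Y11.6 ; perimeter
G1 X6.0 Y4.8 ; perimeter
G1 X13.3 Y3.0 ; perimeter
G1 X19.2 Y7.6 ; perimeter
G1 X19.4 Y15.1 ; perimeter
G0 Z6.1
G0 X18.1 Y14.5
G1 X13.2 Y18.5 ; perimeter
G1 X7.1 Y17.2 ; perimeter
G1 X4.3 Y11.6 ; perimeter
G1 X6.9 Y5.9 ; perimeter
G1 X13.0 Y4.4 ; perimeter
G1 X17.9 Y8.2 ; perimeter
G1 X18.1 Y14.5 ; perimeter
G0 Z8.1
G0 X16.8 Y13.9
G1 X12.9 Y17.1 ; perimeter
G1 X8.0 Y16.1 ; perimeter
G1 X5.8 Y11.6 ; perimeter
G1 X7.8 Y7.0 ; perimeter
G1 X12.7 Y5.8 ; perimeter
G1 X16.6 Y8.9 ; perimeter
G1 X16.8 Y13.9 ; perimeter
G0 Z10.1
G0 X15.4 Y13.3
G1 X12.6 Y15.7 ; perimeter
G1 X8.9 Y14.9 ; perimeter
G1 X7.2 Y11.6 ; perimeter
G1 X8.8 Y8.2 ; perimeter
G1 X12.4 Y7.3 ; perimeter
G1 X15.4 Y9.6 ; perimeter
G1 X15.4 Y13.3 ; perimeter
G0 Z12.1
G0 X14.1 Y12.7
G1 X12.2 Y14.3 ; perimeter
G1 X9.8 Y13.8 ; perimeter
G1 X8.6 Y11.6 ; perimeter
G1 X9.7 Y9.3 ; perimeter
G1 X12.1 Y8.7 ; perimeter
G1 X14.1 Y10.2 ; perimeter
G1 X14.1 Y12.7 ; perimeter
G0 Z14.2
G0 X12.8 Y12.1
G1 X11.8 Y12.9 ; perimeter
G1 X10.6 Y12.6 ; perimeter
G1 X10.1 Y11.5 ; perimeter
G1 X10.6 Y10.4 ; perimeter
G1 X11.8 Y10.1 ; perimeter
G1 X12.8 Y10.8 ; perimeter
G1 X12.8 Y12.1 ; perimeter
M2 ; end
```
solid part
  facet normal 0.0000 0.0000 -1.0000
    outer loop
      vertex 4.5 20.6 0.0
      vertex 14.3 22.7 0.0
      vertex 22.0 16.3 0.0
    endloop
  endfacet
  facet normal 0.0000 0.0000 -1.0000
    outer loop
      vertex 0.0 11.7 0.0
      vertex 4.5 20.6 0.0
      vertex 22.0 16.3 0.0
    endloop
  endfacet
  facet normal 0.0000 0.0000 -1.0000
    outer loop
      vertex 4.2 2.6 0.0
      vertex 0.0 11.7 0.0
      vertex 22.0 16.3 0.0
    endloop
  endfacet
  facet normal 0.0000 0.0000 -1.0000
    outer loop
      vertex 13.9 0.2 0.0
      vertex 4.2 2.6 0.0
      vertex 22.0 16.3 0.0
    endloop
  endfacet
  facet normal 0.0000 0.0000 -1.0000
    outer loop
      vertex 21.8 6.3 0.0
      vertex 13.9 0.2 0.0
      vertex 22.0 16.3 0.0
    endloop
  endfacet
  facet normal 0.5379 0.6471 0.5403
    outer loop
      vertex 22.0 16.3 0.0
      vertex 14.3 22.7 0.0
      vertex 11.5 11.5 16.2
    endloop
  endfacet
  facet normal -0.1765 0.8237 0.5389
    outer loop
      vertex 14.3 22.7 0.0
      vertex 4.5 20.6 0.0
      vertex 11.5 11.5 16.2
    endloop
  endfacet
  facet normal -0.7520 0.3802 0.5385
    outer loop
      vertex 4.5 20.6 0.0
      vertex 0.0 11.7 0.0
      vertex 11.5 11.5 16.2
    endloop
  endfacet
  facet normal -0.7650 -0.3531 0.5387
    outer loop
      vertex 0.0 11.7 0.0
      vertex 4.2 2.6 0.0
      vertex 11.5 11.5 16.2
    endloop
  endfacet
  facet normal -0.2022 -0.8170 0.5400
    outer loop
      vertex 4.2 2.6 0.0
      vertex 13.9 0.2 0.0
      vertex 11.5 11.5 16.2
    endloop
  endfacet
  facet normal 0.5141 -0.6659 0.5406
    outer loop
      vertex 13.9 0.2 0.0
      vertex 21.8 6.3 0.0
      vertex 11.5 11.5 16.2
    endloop
  endfacet
  facet normal 0.8413 -0.0168 0.5403
    outer loop
      vertex 21.8 6.3 0.0
      vertex 22.0 16.3 0.0
      vertex 11.5 11.5 16.2
    endloop
  endfacet
endsolid part

The G0 Z moves step by Δz≈2.0 mm. The G1 loops shrink linearly with z, so the solid tapers from its base footprint up to z≈16.2. Closing with a flat bottom cap and the tapered top and triangulating gives 12 facets — a regular 7-sided pyramid, base circumscribed radius ≈ 11.5 mm, apex at z ≈ 16.2 mm.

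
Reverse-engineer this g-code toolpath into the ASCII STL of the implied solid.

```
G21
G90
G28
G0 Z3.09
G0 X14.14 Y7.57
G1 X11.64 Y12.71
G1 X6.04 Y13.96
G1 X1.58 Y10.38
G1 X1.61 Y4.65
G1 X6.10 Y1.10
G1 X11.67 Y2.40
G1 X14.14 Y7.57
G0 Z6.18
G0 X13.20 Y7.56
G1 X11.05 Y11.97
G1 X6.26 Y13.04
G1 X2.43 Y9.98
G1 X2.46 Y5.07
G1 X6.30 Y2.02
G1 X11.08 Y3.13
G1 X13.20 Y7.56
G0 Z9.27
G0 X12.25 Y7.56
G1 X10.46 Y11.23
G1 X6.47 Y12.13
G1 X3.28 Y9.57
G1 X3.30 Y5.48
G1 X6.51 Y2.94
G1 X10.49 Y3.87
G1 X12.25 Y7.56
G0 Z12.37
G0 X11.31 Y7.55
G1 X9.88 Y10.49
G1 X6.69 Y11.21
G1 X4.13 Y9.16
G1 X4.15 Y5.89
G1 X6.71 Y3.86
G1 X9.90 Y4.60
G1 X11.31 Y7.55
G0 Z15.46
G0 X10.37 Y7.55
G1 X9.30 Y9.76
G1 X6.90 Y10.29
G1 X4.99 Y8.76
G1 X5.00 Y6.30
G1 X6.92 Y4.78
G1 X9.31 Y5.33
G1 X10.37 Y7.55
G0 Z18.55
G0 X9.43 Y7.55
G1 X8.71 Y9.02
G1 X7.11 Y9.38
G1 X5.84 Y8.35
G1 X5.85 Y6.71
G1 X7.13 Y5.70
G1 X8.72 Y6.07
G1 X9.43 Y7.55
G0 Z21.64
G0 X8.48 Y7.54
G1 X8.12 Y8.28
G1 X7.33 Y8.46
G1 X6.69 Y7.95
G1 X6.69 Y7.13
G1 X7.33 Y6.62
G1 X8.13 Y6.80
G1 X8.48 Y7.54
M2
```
solid part
  facet normal 0.0000 0.0000 -1.0000
    outer loop
      vertex 5.83 14.88 0.00
      vertex 12.22 13.45 0.00
      vertex 15.08 7.57 0.00
    endloop
  endfacet
  facet normal 0.0000 0.0000 -1.0000
    outer loop
      vertex 0.73 10.79 0.00
      vertex 5.83 14.88 0.00
      vertex 15.08 7.57 0.00
    endloop
  endfacet
  facet normal 0.0000 0.0000 -1.0000
    outer loop
      vertex 0.76 4.24 0.00
      vertex 0.73 10.79 0.00
      vertex 15.08 7.57 0.00
    endloop
  endfacet
  facet normal 0.0000 0.0000 -1.0000
    outer loop
      vertex 5.89 0.18 0.00
      vertex 0.76 4.24 0.00
      vertex 15.08 7.57 0.00
    endloop
  endfacet
  facet normal 0.0000 0.0000 -1.0000
    outer loop
      vertex 12.26 1.66 0.00
      vertex 5.89 0.18 0.00
      vertex 15.08 7.57 0.00
    endloop
  endfacet
  facet normal 0.8671 0.4218 0.2649
    outer loop
      vertex 15.08 7.57 0.00
      vertex 12.22 13.45 0.00
      vertex 7.54 7.54 24.73
    endloop
  endfacet
  facet normal 0.2106 0.9410 0.2647
    outer loop
      vertex 12.22 13.45 0.00
      vertex 5.83 14.88 0.00
      vertex 7.54 7.54 24.73
    endloop
  endfacet
  facet normal -0.6033 0.7522 0.2650
    outer loop
      vertex 5.83 14.88 0.00
      vertex 0.73 10.79 0.00
      vertex 7.54 7.54 24.73
    endloop
  endfacet
  facet normal -0.9643 -0.0044 0.2649
    outer loop
      vertex 0.73 10.79 0.00
      vertex 0.76 4.24 0.00
      vertex 7.54 7.54 24.73
    endloop
  endfacet
  facet normal -0.5984 -0.7561 0.2650
    outer loop
      vertex 0.76 4.24 0.00
      vertex 5.89 0.18 0.00
      vertex 7.54 7.54 24.73
    endloop
  endfacet
  facet normal 0.2182 -0.9392 0.2650
    outer loop
      vertex 5.89 0.18 0.00
      vertex 12.26 1.66 0.00
      vertex 7.54 7.54 24.73
    endloop
  endfacet
  facet normal 0.8703 -0.4153 0.2648
    outer loop
      vertex 12.26 1.66 0.00
      vertex 15.08 7.57 0.00
      vertex 7.54 7.54 24.73
    endloop
  endfacet
endsolid part

The G0 Z moves step by Δz≈3.09 mm. The G1 loops shrink linearly with z, so the solid tapers from its base footprint up to z≈24.7. Closing with a flat bottom cap and the tapered top and triangulating gives 12 facets — a regular 7-sided pyramid, base circumscribed radius ≈ 7.54 mm, apex at z ≈ 24.7 mm.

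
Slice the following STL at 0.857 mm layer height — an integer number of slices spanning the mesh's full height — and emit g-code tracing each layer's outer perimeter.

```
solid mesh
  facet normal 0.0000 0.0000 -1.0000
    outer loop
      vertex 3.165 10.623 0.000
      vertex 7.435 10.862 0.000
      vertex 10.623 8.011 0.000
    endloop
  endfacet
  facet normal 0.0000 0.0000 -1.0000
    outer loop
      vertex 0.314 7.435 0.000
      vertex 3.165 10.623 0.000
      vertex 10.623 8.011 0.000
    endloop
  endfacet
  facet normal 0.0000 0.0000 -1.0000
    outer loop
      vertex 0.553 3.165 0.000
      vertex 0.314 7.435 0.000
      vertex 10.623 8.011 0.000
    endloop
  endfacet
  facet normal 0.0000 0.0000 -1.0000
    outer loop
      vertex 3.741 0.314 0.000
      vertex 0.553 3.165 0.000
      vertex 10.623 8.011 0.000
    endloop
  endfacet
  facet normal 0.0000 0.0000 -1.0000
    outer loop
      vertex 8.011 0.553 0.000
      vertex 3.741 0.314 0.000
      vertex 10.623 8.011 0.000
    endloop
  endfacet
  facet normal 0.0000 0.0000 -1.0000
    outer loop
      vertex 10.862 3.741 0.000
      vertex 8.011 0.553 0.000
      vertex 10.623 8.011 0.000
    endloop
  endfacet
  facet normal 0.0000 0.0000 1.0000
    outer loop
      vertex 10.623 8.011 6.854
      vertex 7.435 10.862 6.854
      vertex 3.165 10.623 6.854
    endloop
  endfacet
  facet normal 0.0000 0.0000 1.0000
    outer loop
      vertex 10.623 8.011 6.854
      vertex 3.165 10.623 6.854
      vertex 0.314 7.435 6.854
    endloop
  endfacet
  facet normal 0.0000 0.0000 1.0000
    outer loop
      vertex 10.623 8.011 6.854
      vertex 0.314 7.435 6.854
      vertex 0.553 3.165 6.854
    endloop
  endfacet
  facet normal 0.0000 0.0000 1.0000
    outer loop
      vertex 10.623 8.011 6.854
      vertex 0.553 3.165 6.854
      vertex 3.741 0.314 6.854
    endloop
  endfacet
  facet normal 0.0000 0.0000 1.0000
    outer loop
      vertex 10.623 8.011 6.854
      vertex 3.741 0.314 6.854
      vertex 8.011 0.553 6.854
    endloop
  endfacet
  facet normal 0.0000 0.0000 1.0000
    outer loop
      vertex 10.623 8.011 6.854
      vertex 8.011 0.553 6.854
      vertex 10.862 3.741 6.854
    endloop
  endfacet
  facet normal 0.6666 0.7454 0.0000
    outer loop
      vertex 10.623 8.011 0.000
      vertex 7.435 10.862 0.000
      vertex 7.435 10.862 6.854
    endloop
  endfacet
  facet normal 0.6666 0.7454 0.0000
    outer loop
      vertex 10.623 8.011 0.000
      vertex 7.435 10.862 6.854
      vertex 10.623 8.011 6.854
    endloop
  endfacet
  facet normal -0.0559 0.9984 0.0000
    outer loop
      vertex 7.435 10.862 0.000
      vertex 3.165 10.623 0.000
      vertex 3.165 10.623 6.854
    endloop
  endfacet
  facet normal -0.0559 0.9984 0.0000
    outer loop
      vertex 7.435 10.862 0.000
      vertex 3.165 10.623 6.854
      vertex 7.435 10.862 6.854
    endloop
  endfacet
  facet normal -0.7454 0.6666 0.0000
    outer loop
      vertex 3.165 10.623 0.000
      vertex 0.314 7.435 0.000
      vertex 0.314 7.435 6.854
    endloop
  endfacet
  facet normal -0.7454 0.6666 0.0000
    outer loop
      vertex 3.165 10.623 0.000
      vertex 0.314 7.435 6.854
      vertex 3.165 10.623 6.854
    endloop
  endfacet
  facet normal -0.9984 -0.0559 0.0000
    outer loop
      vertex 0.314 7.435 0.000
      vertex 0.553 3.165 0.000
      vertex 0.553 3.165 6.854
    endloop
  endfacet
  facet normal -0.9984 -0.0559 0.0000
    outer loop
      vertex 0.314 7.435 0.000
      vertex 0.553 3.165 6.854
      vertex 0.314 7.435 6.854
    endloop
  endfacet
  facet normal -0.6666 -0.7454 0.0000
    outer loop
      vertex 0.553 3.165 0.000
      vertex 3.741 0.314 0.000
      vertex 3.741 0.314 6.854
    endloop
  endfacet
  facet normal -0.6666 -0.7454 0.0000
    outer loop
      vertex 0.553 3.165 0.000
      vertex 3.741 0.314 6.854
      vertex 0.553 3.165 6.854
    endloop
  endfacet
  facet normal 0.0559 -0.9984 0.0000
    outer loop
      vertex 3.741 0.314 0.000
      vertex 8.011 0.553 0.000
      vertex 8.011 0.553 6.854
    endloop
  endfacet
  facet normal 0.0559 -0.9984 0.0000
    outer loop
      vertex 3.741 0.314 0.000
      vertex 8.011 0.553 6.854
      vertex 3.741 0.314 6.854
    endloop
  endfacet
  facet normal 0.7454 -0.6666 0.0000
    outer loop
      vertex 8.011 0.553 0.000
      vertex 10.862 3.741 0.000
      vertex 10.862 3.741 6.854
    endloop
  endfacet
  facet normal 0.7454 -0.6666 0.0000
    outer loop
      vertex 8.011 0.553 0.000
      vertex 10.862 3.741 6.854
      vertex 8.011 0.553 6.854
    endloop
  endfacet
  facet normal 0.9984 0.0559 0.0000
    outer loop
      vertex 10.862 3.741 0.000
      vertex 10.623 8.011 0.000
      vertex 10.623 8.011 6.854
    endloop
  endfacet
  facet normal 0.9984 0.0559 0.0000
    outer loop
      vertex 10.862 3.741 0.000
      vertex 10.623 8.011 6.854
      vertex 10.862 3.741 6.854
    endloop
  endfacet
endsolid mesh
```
; perimeter-only toolpath
G21 ; units = mm
G90 ; absolute positioning
G28 ; home
; layer 1
G0 Z0.857
G0 X10.623 Y8.011
G1 X7.435 Y10.862
G1 X3.165 Y10.623
G1 X0.314 Y7.435
G1 X0.553 Y3.165
G1 X3.741 Y0.314
G1 X8.011 Y0.553
G1 X10.862 Y3.741
G1 X10.623 Y8.011
; layer 2
G0 Z1.714
G0 X10.623 Y8.011
G1 X7.435 Y10.862
G1 X3.165 Y10.623
G1 X0.314 Y7.435
G1 X0.553 Y3.165
G1 X3.741 Y0.314
G1 X8.011 Y0.553
G1 X10.862 Y3.741
G1 X10.623 Y8.011
; layer 3
G0 Z2.570
G0 X10.623 Y8.011
G1 X7.435 Y10.862
G1 X3.165 Y10.623
G1 X0.314 Y7.435
G1 X0.553 Y3.165
G1 X3.741 Y0.314
G1 X8.011 Y0.553
G1 X10.862 Y3.741
G1 X10.623 Y8.011
; layer 4
G0 Z3.427
G0 X10.623 Y8.011
G1 X7.435 Y10.862
G1 X3.165 Y10.623
G1 X0.314 Y7.435
G1 X0.553 Y3.165
G1 X3.741 Y0.314
G1 X8.011 Y0.553
G1 X10.862 Y3.741
G1 X10.623 Y8.011
; layer 5
G0 Z4.284
G0 X10.623 Y8.011
G1 X7.435 Y10.862
G1 X3.165 Y10.623
G1 X0.314 Y7.435
G1 X0.553 Y3.165
G1 X3.741 Y0.314
G1 X8.011 Y0.553
G1 X10.862 Y3.741
G1 X10.623 Y8.011
; layer 6
G0 Z5.141
G0 X10.623 Y8.011
G1 X7.435 Y10.862
G1 X3.165 Y10.623
G1 X0.314 Y7.435
G1 X0.553 Y3.165
G1 X3.741 Y0.314
G1 X8.011 Y0.553
G1 X10.862 Y3.741
G1 X10.623 Y8.011
; layer 7
G0 Z5.997
G0 X10.623 Y8.011
G1 X7.435 Y10.862
G1 X3.165 Y10.623
G1 X0.314 Y7.435
G1 X0.553 Y3.165
G1 X3.741 Y0.314
G1 X8.011 Y0.553
G1 X10.862 Y3.741
G1 X10.623 Y8.011
; layer 8
G0 Z6.854
G0 X10.623 Y8.011
G1 X7.435 Y10.862
G1 X3.165 Y10.623
G1 X0.314 Y7.435
G1 X0.553 Y3.165
G1 X3.741 Y0.314
G1 X8.011 Y0.553
G1 X10.862 Y3.741
G1 X10.623 Y8.011
M2 ; end

The solid is a regular 8-sided prism (a cylinder approximated with 8 flat sides), circumscribed radius ≈ 5.59 mm, height ≈ 6.85 mm. Slicing at Δz = 0.857 mm — 8 equal slices spanning the solid's height, so layer i sits at z = i·h/8 — gives 8 non-empty perimeters. Each is a 8-segment closed polygon; G0 lifts to the layer z and rapids to the start vertex, then G1 traces the edges.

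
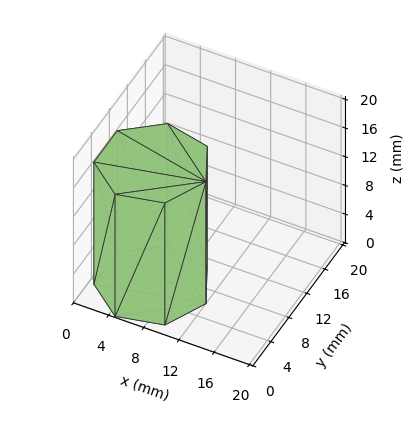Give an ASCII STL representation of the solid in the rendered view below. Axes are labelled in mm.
Reading the render: the shape is a regular 7-sided prism (a cylinder approximated with 7 flat sides), circumscribed radius ≈ 6 mm, height ≈ 17 mm (dimensions read to the nearest mm from the axis ticks). For the STL, each face is triangulated and given an outward normal.

solid part
  facet normal 0.0000 0.0000 -1.0000
    outer loop
      vertex 4.665 11.850 0.000
      vertex 9.741 10.691 0.000
      vertex 12.000 6.000 0.000
    endloop
  endfacet
  facet normal 0.0000 0.0000 -1.0000
    outer loop
      vertex 0.594 8.603 0.000
      vertex 4.665 11.850 0.000
      vertex 12.000 6.000 0.000
    endloop
  endfacet
  facet normal 0.0000 0.0000 -1.0000
    outer loop
      vertex 0.594 3.397 0.000
      vertex 0.594 8.603 0.000
      vertex 12.000 6.000 0.000
    endloop
  endfacet
  facet normal 0.0000 0.0000 -1.0000
    outer loop
      vertex 4.665 0.150 0.000
      vertex 0.594 3.397 0.000
      vertex 12.000 6.000 0.000
    endloop
  endfacet
  facet normal 0.0000 0.0000 -1.0000
    outer loop
      vertex 9.741 1.309 0.000
      vertex 4.665 0.150 0.000
      vertex 12.000 6.000 0.000
    endloop
  endfacet
  facet normal 0.0000 0.0000 1.0000
    outer loop
      vertex 12.000 6.000 17.000
      vertex 9.741 10.691 17.000
      vertex 4.665 11.850 17.000
    endloop
  endfacet
  facet normal 0.0000 0.0000 1.0000
    outer loop
      vertex 12.000 6.000 17.000
      vertex 4.665 11.850 17.000
      vertex 0.594 8.603 17.000
    endloop
  endfacet
  facet normal 0.0000 0.0000 1.0000
    outer loop
      vertex 12.000 6.000 17.000
      vertex 0.594 8.603 17.000
      vertex 0.594 3.397 17.000
    endloop
  endfacet
  facet normal 0.0000 0.0000 1.0000
    outer loop
      vertex 12.000 6.000 17.000
      vertex 0.594 3.397 17.000
      vertex 4.665 0.150 17.000
    endloop
  endfacet
  facet normal 0.0000 0.0000 1.0000
    outer loop
      vertex 12.000 6.000 17.000
      vertex 4.665 0.150 17.000
      vertex 9.741 1.309 17.000
    endloop
  endfacet
  facet normal 0.9010 0.4339 0.0000
    outer loop
      vertex 12.000 6.000 0.000
      vertex 9.741 10.691 0.000
      vertex 9.741 10.691 17.000
    endloop
  endfacet
  facet normal 0.9010 0.4339 0.0000
    outer loop
      vertex 12.000 6.000 0.000
      vertex 9.741 10.691 17.000
      vertex 12.000 6.000 17.000
    endloop
  endfacet
  facet normal 0.2226 0.9749 0.0000
    outer loop
      vertex 9.741 10.691 0.000
      vertex 4.665 11.850 0.000
      vertex 4.665 11.850 17.000
    endloop
  endfacet
  facet normal 0.2226 0.9749 0.0000
    outer loop
      vertex 9.741 10.691 0.000
      vertex 4.665 11.850 17.000
      vertex 9.741 10.691 17.000
    endloop
  endfacet
  facet normal -0.6235 0.7818 0.0000
    outer loop
      vertex 4.665 11.850 0.000
      vertex 0.594 8.603 0.000
      vertex 0.594 8.603 17.000
    endloop
  endfacet
  facet normal -0.6235 0.7818 0.0000
    outer loop
      vertex 4.665 11.850 0.000
      vertex 0.594 8.603 17.000
      vertex 4.665 11.850 17.000
    endloop
  endfacet
  facet normal -1.0000 0.0000 0.0000
    outer loop
      vertex 0.594 8.603 0.000
      vertex 0.594 3.397 0.000
      vertex 0.594 3.397 17.000
    endloop
  endfacet
  facet normal -1.0000 0.0000 0.0000
    outer loop
      vertex 0.594 8.603 0.000
      vertex 0.594 3.397 17.000
      vertex 0.594 8.603 17.000
    endloop
  endfacet
  facet normal -0.6235 -0.7818 0.0000
    outer loop
      vertex 0.594 3.397 0.000
      vertex 4.665 0.150 0.000
      vertex 4.665 0.150 17.000
    endloop
  endfacet
  facet normal -0.6235 -0.7818 0.0000
    outer loop
      vertex 0.594 3.397 0.000
      vertex 4.665 0.150 17.000
      vertex 0.594 3.397 17.000
    endloop
  endfacet
  facet normal 0.2226 -0.9749 0.0000
    outer loop
      vertex 4.665 0.150 0.000
      vertex 9.741 1.309 0.000
      vertex 9.741 1.309 17.000
    endloop
  endfacet
  facet normal 0.2226 -0.9749 0.0000
    outer loop
      vertex 4.665 0.150 0.000
      vertex 9.741 1.309 17.000
      vertex 4.665 0.150 17.000
    endloop
  endfacet
  facet normal 0.9010 -0.4339 0.0000
    outer loop
      vertex 9.741 1.309 0.000
      vertex 12.000 6.000 0.000
      vertex 12.000 6.000 17.000
    endloop
  endfacet
  facet normal 0.9010 -0.4339 0.0000
    outer loop
      vertex 9.741 1.309 0.000
      vertex 12.000 6.000 17.000
      vertex 9.741 1.309 17.000
    endloop
  endfacet
endsolid part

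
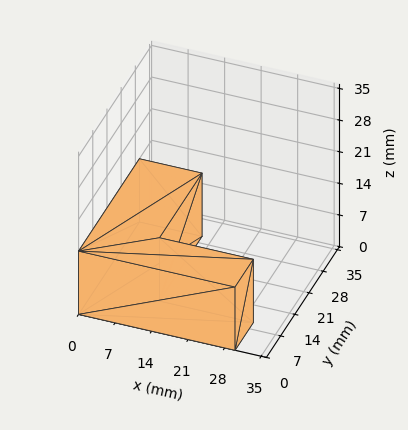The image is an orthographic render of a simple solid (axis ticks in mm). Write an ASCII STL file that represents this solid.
Reading the render: the shape is an L-shaped prism: outer 30 × 30 mm, arm thicknesses ≈ 9 mm (horizontal) and 12 mm (vertical), extruded 14 mm in z (dimensions read to the nearest mm from the axis ticks). For the STL, each face is triangulated and given an outward normal.

solid part
  facet normal 0.0000 0.0000 -1.0000
    outer loop
      vertex 30.000 9.000 0.000
      vertex 30.000 0.000 0.000
      vertex 0.000 0.000 0.000
    endloop
  endfacet
  facet normal 0.0000 0.0000 -1.0000
    outer loop
      vertex 12.000 9.000 0.000
      vertex 30.000 9.000 0.000
      vertex 0.000 0.000 0.000
    endloop
  endfacet
  facet normal 0.0000 0.0000 -1.0000
    outer loop
      vertex 12.000 30.000 0.000
      vertex 12.000 9.000 0.000
      vertex 0.000 0.000 0.000
    endloop
  endfacet
  facet normal 0.0000 0.0000 -1.0000
    outer loop
      vertex 0.000 30.000 0.000
      vertex 12.000 30.000 0.000
      vertex 0.000 0.000 0.000
    endloop
  endfacet
  facet normal 0.0000 0.0000 1.0000
    outer loop
      vertex 0.000 0.000 14.000
      vertex 30.000 0.000 14.000
      vertex 30.000 9.000 14.000
    endloop
  endfacet
  facet normal 0.0000 0.0000 1.0000
    outer loop
      vertex 0.000 0.000 14.000
      vertex 30.000 9.000 14.000
      vertex 12.000 9.000 14.000
    endloop
  endfacet
  facet normal 0.0000 0.0000 1.0000
    outer loop
      vertex 0.000 0.000 14.000
      vertex 12.000 9.000 14.000
      vertex 12.000 30.000 14.000
    endloop
  endfacet
  facet normal 0.0000 0.0000 1.0000
    outer loop
      vertex 0.000 0.000 14.000
      vertex 12.000 30.000 14.000
      vertex 0.000 30.000 14.000
    endloop
  endfacet
  facet normal 0.0000 -1.0000 0.0000
    outer loop
      vertex 0.000 0.000 0.000
      vertex 30.000 0.000 0.000
      vertex 30.000 0.000 14.000
    endloop
  endfacet
  facet normal 0.0000 -1.0000 0.0000
    outer loop
      vertex 0.000 0.000 0.000
      vertex 30.000 0.000 14.000
      vertex 0.000 0.000 14.000
    endloop
  endfacet
  facet normal 1.0000 0.0000 0.0000
    outer loop
      vertex 30.000 0.000 0.000
      vertex 30.000 9.000 0.000
      vertex 30.000 9.000 14.000
    endloop
  endfacet
  facet normal 1.0000 0.0000 0.0000
    outer loop
      vertex 30.000 0.000 0.000
      vertex 30.000 9.000 14.000
      vertex 30.000 0.000 14.000
    endloop
  endfacet
  facet normal 0.0000 1.0000 0.0000
    outer loop
      vertex 30.000 9.000 0.000
      vertex 12.000 9.000 0.000
      vertex 12.000 9.000 14.000
    endloop
  endfacet
  facet normal 0.0000 1.0000 0.0000
    outer loop
      vertex 30.000 9.000 0.000
      vertex 12.000 9.000 14.000
      vertex 30.000 9.000 14.000
    endloop
  endfacet
  facet normal 1.0000 0.0000 0.0000
    outer loop
      vertex 12.000 9.000 0.000
      vertex 12.000 30.000 0.000
      vertex 12.000 30.000 14.000
    endloop
  endfacet
  facet normal 1.0000 0.0000 0.0000
    outer loop
      vertex 12.000 9.000 0.000
      vertex 12.000 30.000 14.000
      vertex 12.000 9.000 14.000
    endloop
  endfacet
  facet normal 0.0000 1.0000 0.0000
    outer loop
      vertex 12.000 30.000 0.000
      vertex 0.000 30.000 0.000
      vertex 0.000 30.000 14.000
    endloop
  endfacet
  facet normal 0.0000 1.0000 0.0000
    outer loop
      vertex 12.000 30.000 0.000
      vertex 0.000 30.000 14.000
      vertex 12.000 30.000 14.000
    endloop
  endfacet
  facet normal -1.0000 0.0000 0.0000
    outer loop
      vertex 0.000 30.000 0.000
      vertex 0.000 0.000 0.000
      vertex 0.000 0.000 14.000
    endloop
  endfacet
  facet normal -1.0000 0.0000 0.0000
    outer loop
      vertex 0.000 30.000 0.000
      vertex 0.000 0.000 14.000
      vertex 0.000 30.000 14.000
    endloop
  endfacet
endsolid part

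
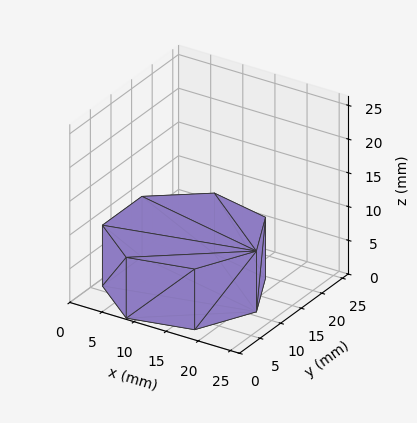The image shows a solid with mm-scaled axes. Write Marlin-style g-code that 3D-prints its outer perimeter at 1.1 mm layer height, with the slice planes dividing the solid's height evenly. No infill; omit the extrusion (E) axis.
Reading the render: the shape is a regular 7-sided prism (a cylinder approximated with 7 flat sides), circumscribed radius ≈ 11 mm, height ≈ 9 mm (dimensions read to the nearest mm from the axis ticks). For the g-code, the solid's height is divided into equal slices at the stated Δz and each level perimeter traced with G1 moves after a G0 lift.

; perimeter-only toolpath
G21 ; units = mm
G90 ; absolute positioning
G28 ; home
; layer 1
G0 Z1.1
G0 X22.0 Y11.0
G1 X17.9 Y19.6
G1 X8.6 Y21.7
G1 X1.1 Y15.8
G1 X1.1 Y6.2
G1 X8.6 Y0.3
G1 X17.9 Y2.4
G1 X22.0 Y11.0
; layer 2
G0 Z2.2
G0 X22.0 Y11.0
G1 X17.9 Y19.6
G1 X8.6 Y21.7
G1 X1.1 Y15.8
G1 X1.1 Y6.2
G1 X8.6 Y0.3
G1 X17.9 Y2.4
G1 X22.0 Y11.0
; layer 3
G0 Z3.4
G0 X22.0 Y11.0
G1 X17.9 Y19.6
G1 X8.6 Y21.7
G1 X1.1 Y15.8
G1 X1.1 Y6.2
G1 X8.6 Y0.3
G1 X17.9 Y2.4
G1 X22.0 Y11.0
; layer 4
G0 Z4.5
G0 X22.0 Y11.0
G1 X17.9 Y19.6
G1 X8.6 Y21.7
G1 X1.1 Y15.8
G1 X1.1 Y6.2
G1 X8.6 Y0.3
G1 X17.9 Y2.4
G1 X22.0 Y11.0
; layer 5
G0 Z5.6
G0 X22.0 Y11.0
G1 X17.9 Y19.6
G1 X8.6 Y21.7
G1 X1.1 Y15.8
G1 X1.1 Y6.2
G1 X8.6 Y0.3
G1 X17.9 Y2.4
G1 X22.0 Y11.0
; layer 6
G0 Z6.8
G0 X22.0 Y11.0
G1 X17.9 Y19.6
G1 X8.6 Y21.7
G1 X1.1 Y15.8
G1 X1.1 Y6.2
G1 X8.6 Y0.3
G1 X17.9 Y2.4
G1 X22.0 Y11.0
; layer 7
G0 Z7.9
G0 X22.0 Y11.0
G1 X17.9 Y19.6
G1 X8.6 Y21.7
G1 X1.1 Y15.8
G1 X1.1 Y6.2
G1 X8.6 Y0.3
G1 X17.9 Y2.4
G1 X22.0 Y11.0
; layer 8
G0 Z9.0
G0 X22.0 Y11.0
G1 X17.9 Y19.6
G1 X8.6 Y21.7
G1 X1.1 Y15.8
G1 X1.1 Y6.2
G1 X8.6 Y0.3
G1 X17.9 Y2.4
G1 X22.0 Y11.0
M2 ; end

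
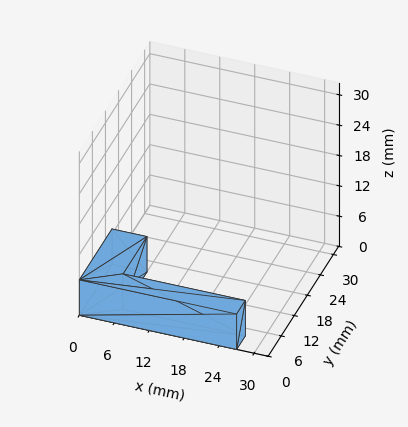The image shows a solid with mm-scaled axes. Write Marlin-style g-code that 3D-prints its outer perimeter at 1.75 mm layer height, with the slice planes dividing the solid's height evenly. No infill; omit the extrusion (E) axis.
Reading the render: the shape is an L-shaped prism: outer 27 × 15 mm, arm thicknesses ≈ 4 mm (horizontal) and 6 mm (vertical), extruded 7 mm in z (dimensions read to the nearest mm from the axis ticks). For the g-code, the solid's height is divided into equal slices at the stated Δz and each level perimeter traced with G1 moves after a G0 lift.

; perimeter-only toolpath
G21 ; units = mm
G90 ; absolute positioning
G28 ; home
; layer 1
G0 Z1.75
G0 X0.00 Y0.00
G1 X27.00 Y0.00
G1 X27.00 Y4.00
G1 X6.00 Y4.00
G1 X6.00 Y15.00
G1 X0.00 Y15.00
G1 X0.00 Y0.00
; layer 2
G0 Z3.50
G0 X0.00 Y0.00
G1 X27.00 Y0.00
G1 X27.00 Y4.00
G1 X6.00 Y4.00
G1 X6.00 Y15.00
G1 X0.00 Y15.00
G1 X0.00 Y0.00
; layer 3
G0 Z5.25
G0 X0.00 Y0.00
G1 X27.00 Y0.00
G1 X27.00 Y4.00
G1 X6.00 Y4.00
G1 X6.00 Y15.00
G1 X0.00 Y15.00
G1 X0.00 Y0.00
; layer 4
G0 Z7.00
G0 X0.00 Y0.00
G1 X27.00 Y0.00
G1 X27.00 Y4.00
G1 X6.00 Y4.00
G1 X6.00 Y15.00
G1 X0.00 Y15.00
G1 X0.00 Y0.00
M2 ; end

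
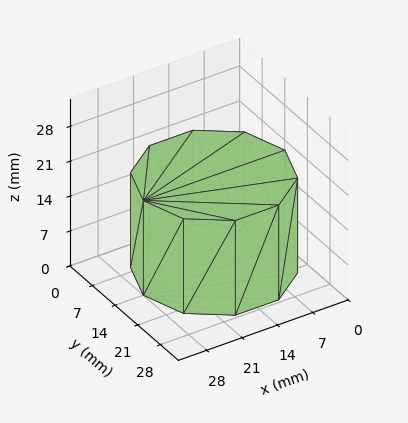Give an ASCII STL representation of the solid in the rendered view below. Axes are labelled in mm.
Reading the render: the shape is a regular 10-sided prism (a cylinder approximated with 10 flat sides), circumscribed radius ≈ 14 mm, height ≈ 19 mm (dimensions read to the nearest mm from the axis ticks). For the STL, each face is triangulated and given an outward normal.

solid part
  facet normal 0.0000 0.0000 -1.0000
    outer loop
      vertex 18.3 27.3 0.0
      vertex 25.3 22.2 0.0
      vertex 28.0 14.0 0.0
    endloop
  endfacet
  facet normal 0.0000 0.0000 -1.0000
    outer loop
      vertex 9.7 27.3 0.0
      vertex 18.3 27.3 0.0
      vertex 28.0 14.0 0.0
    endloop
  endfacet
  facet normal 0.0000 0.0000 -1.0000
    outer loop
      vertex 2.7 22.2 0.0
      vertex 9.7 27.3 0.0
      vertex 28.0 14.0 0.0
    endloop
  endfacet
  facet normal 0.0000 0.0000 -1.0000
    outer loop
      vertex 0.0 14.0 0.0
      vertex 2.7 22.2 0.0
      vertex 28.0 14.0 0.0
    endloop
  endfacet
  facet normal 0.0000 0.0000 -1.0000
    outer loop
      vertex 2.7 5.8 0.0
      vertex 0.0 14.0 0.0
      vertex 28.0 14.0 0.0
    endloop
  endfacet
  facet normal 0.0000 0.0000 -1.0000
    outer loop
      vertex 9.7 0.7 0.0
      vertex 2.7 5.8 0.0
      vertex 28.0 14.0 0.0
    endloop
  endfacet
  facet normal 0.0000 0.0000 -1.0000
    outer loop
      vertex 18.3 0.7 0.0
      vertex 9.7 0.7 0.0
      vertex 28.0 14.0 0.0
    endloop
  endfacet
  facet normal 0.0000 0.0000 -1.0000
    outer loop
      vertex 25.3 5.8 0.0
      vertex 18.3 0.7 0.0
      vertex 28.0 14.0 0.0
    endloop
  endfacet
  facet normal 0.0000 0.0000 1.0000
    outer loop
      vertex 28.0 14.0 19.0
      vertex 25.3 22.2 19.0
      vertex 18.3 27.3 19.0
    endloop
  endfacet
  facet normal 0.0000 0.0000 1.0000
    outer loop
      vertex 28.0 14.0 19.0
      vertex 18.3 27.3 19.0
      vertex 9.7 27.3 19.0
    endloop
  endfacet
  facet normal 0.0000 0.0000 1.0000
    outer loop
      vertex 28.0 14.0 19.0
      vertex 9.7 27.3 19.0
      vertex 2.7 22.2 19.0
    endloop
  endfacet
  facet normal 0.0000 0.0000 1.0000
    outer loop
      vertex 28.0 14.0 19.0
      vertex 2.7 22.2 19.0
      vertex 0.0 14.0 19.0
    endloop
  endfacet
  facet normal 0.0000 0.0000 1.0000
    outer loop
      vertex 28.0 14.0 19.0
      vertex 0.0 14.0 19.0
      vertex 2.7 5.8 19.0
    endloop
  endfacet
  facet normal 0.0000 0.0000 1.0000
    outer loop
      vertex 28.0 14.0 19.0
      vertex 2.7 5.8 19.0
      vertex 9.7 0.7 19.0
    endloop
  endfacet
  facet normal 0.0000 0.0000 1.0000
    outer loop
      vertex 28.0 14.0 19.0
      vertex 9.7 0.7 19.0
      vertex 18.3 0.7 19.0
    endloop
  endfacet
  facet normal 0.0000 0.0000 1.0000
    outer loop
      vertex 28.0 14.0 19.0
      vertex 18.3 0.7 19.0
      vertex 25.3 5.8 19.0
    endloop
  endfacet
  facet normal 0.9498 0.3128 0.0000
    outer loop
      vertex 28.0 14.0 0.0
      vertex 25.3 22.2 0.0
      vertex 25.3 22.2 19.0
    endloop
  endfacet
  facet normal 0.9498 0.3128 0.0000
    outer loop
      vertex 28.0 14.0 0.0
      vertex 25.3 22.2 19.0
      vertex 28.0 14.0 19.0
    endloop
  endfacet
  facet normal 0.5889 0.8082 0.0000
    outer loop
      vertex 25.3 22.2 0.0
      vertex 18.3 27.3 0.0
      vertex 18.3 27.3 19.0
    endloop
  endfacet
  facet normal 0.5889 0.8082 0.0000
    outer loop
      vertex 25.3 22.2 0.0
      vertex 18.3 27.3 19.0
      vertex 25.3 22.2 19.0
    endloop
  endfacet
  facet normal 0.0000 1.0000 0.0000
    outer loop
      vertex 18.3 27.3 0.0
      vertex 9.7 27.3 0.0
      vertex 9.7 27.3 19.0
    endloop
  endfacet
  facet normal 0.0000 1.0000 0.0000
    outer loop
      vertex 18.3 27.3 0.0
      vertex 9.7 27.3 19.0
      vertex 18.3 27.3 19.0
    endloop
  endfacet
  facet normal -0.5889 0.8082 0.0000
    outer loop
      vertex 9.7 27.3 0.0
      vertex 2.7 22.2 0.0
      vertex 2.7 22.2 19.0
    endloop
  endfacet
  facet normal -0.5889 0.8082 0.0000
    outer loop
      vertex 9.7 27.3 0.0
      vertex 2.7 22.2 19.0
      vertex 9.7 27.3 19.0
    endloop
  endfacet
  facet normal -0.9498 0.3128 0.0000
    outer loop
      vertex 2.7 22.2 0.0
      vertex 0.0 14.0 0.0
      vertex 0.0 14.0 19.0
    endloop
  endfacet
  facet normal -0.9498 0.3128 0.0000
    outer loop
      vertex 2.7 22.2 0.0
      vertex 0.0 14.0 19.0
      vertex 2.7 22.2 19.0
    endloop
  endfacet
  facet normal -0.9498 -0.3128 0.0000
    outer loop
      vertex 0.0 14.0 0.0
      vertex 2.7 5.8 0.0
      vertex 2.7 5.8 19.0
    endloop
  endfacet
  facet normal -0.9498 -0.3128 0.0000
    outer loop
      vertex 0.0 14.0 0.0
      vertex 2.7 5.8 19.0
      vertex 0.0 14.0 19.0
    endloop
  endfacet
  facet normal -0.5889 -0.8082 0.0000
    outer loop
      vertex 2.7 5.8 0.0
      vertex 9.7 0.7 0.0
      vertex 9.7 0.7 19.0
    endloop
  endfacet
  facet normal -0.5889 -0.8082 0.0000
    outer loop
      vertex 2.7 5.8 0.0
      vertex 9.7 0.7 19.0
      vertex 2.7 5.8 19.0
    endloop
  endfacet
  facet normal 0.0000 -1.0000 0.0000
    outer loop
      vertex 9.7 0.7 0.0
      vertex 18.3 0.7 0.0
      vertex 18.3 0.7 19.0
    endloop
  endfacet
  facet normal 0.0000 -1.0000 0.0000
    outer loop
      vertex 9.7 0.7 0.0
      vertex 18.3 0.7 19.0
      vertex 9.7 0.7 19.0
    endloop
  endfacet
  facet normal 0.5889 -0.8082 0.0000
    outer loop
      vertex 18.3 0.7 0.0
      vertex 25.3 5.8 0.0
      vertex 25.3 5.8 19.0
    endloop
  endfacet
  facet normal 0.5889 -0.8082 0.0000
    outer loop
      vertex 18.3 0.7 0.0
      vertex 25.3 5.8 19.0
      vertex 18.3 0.7 19.0
    endloop
  endfacet
  facet normal 0.9498 -0.3128 0.0000
    outer loop
      vertex 25.3 5.8 0.0
      vertex 28.0 14.0 0.0
      vertex 28.0 14.0 19.0
    endloop
  endfacet
  facet normal 0.9498 -0.3128 0.0000
    outer loop
      vertex 25.3 5.8 0.0
      vertex 28.0 14.0 19.0
      vertex 25.3 5.8 19.0
    endloop
  endfacet
endsolid part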